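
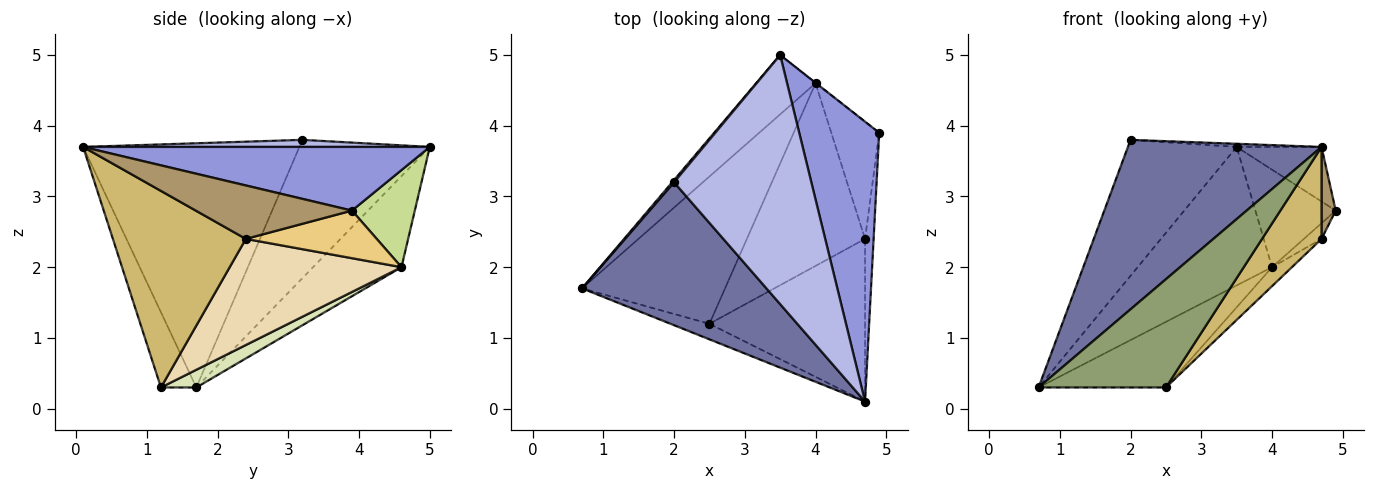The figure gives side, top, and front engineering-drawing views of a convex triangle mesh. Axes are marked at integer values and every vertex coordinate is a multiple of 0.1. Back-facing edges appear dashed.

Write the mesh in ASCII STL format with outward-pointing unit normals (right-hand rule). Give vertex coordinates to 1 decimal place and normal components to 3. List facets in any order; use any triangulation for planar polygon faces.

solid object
 facet normal -0.649 -0.581 0.490
  outer loop
   vertex 2.0 3.2 3.8
   vertex 0.7 1.7 0.3
   vertex 4.7 0.1 3.7
  endloop
 endfacet
 facet normal -0.768 0.640 0.011
  outer loop
   vertex 3.5 5.0 3.7
   vertex 0.7 1.7 0.3
   vertex 2.0 3.2 3.8
  endloop
 endfacet
 facet normal 0.616 0.151 0.773
  outer loop
   vertex 3.5 5.0 3.7
   vertex 4.7 0.1 3.7
   vertex 4.9 3.9 2.8
  endloop
 endfacet
 facet normal 0.051 0.013 0.999
  outer loop
   vertex 3.5 5.0 3.7
   vertex 2.0 3.2 3.8
   vertex 4.7 0.1 3.7
  endloop
 endfacet
 facet normal -0.265 -0.954 -0.137
  outer loop
   vertex 2.5 1.2 0.3
   vertex 4.7 0.1 3.7
   vertex 0.7 1.7 0.3
  endloop
 endfacet
 facet normal -0.517 0.786 -0.337
  outer loop
   vertex 4.0 4.6 2.0
   vertex 0.7 1.7 0.3
   vertex 3.5 5.0 3.7
  endloop
 endfacet
 facet normal 0.616 0.788 -0.004
  outer loop
   vertex 4.0 4.6 2.0
   vertex 3.5 5.0 3.7
   vertex 4.9 3.9 2.8
  endloop
 endfacet
 facet normal 0.112 0.404 -0.908
  outer loop
   vertex 4.0 4.6 2.0
   vertex 2.5 1.2 0.3
   vertex 0.7 1.7 0.3
  endloop
 endfacet
 facet normal 0.983 -0.089 -0.158
  outer loop
   vertex 4.7 2.4 2.4
   vertex 4.9 3.9 2.8
   vertex 4.7 0.1 3.7
  endloop
 endfacet
 facet normal 0.740 -0.331 -0.586
  outer loop
   vertex 4.7 2.4 2.4
   vertex 4.7 0.1 3.7
   vertex 2.5 1.2 0.3
  endloop
 endfacet
 facet normal 0.702 0.095 -0.706
  outer loop
   vertex 4.7 2.4 2.4
   vertex 4.0 4.6 2.0
   vertex 4.9 3.9 2.8
  endloop
 endfacet
 facet normal 0.666 0.077 -0.742
  outer loop
   vertex 4.7 2.4 2.4
   vertex 2.5 1.2 0.3
   vertex 4.0 4.6 2.0
  endloop
 endfacet
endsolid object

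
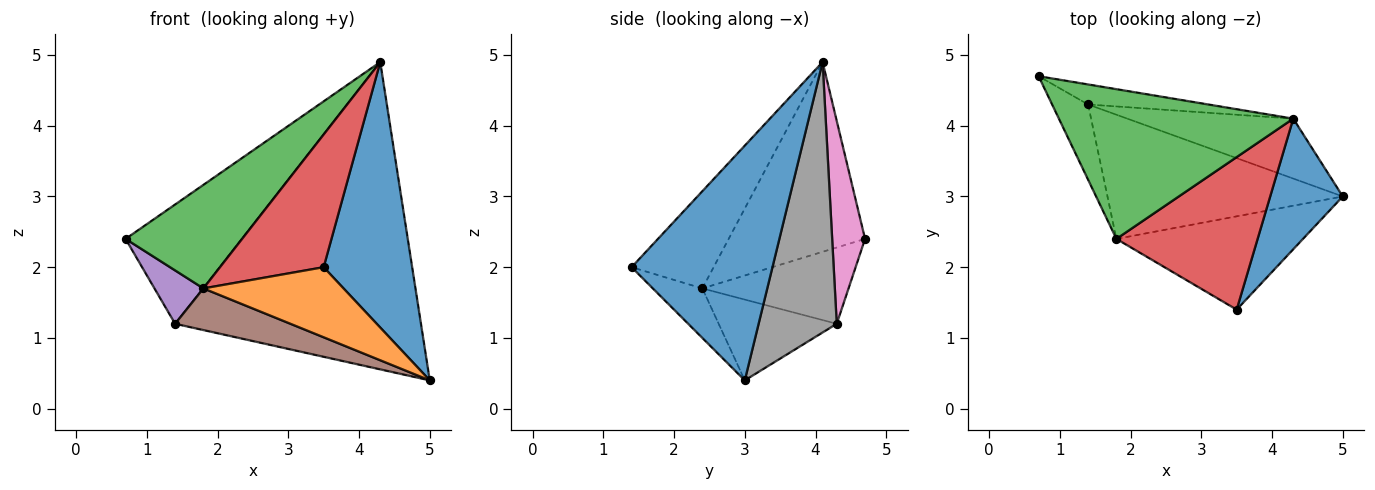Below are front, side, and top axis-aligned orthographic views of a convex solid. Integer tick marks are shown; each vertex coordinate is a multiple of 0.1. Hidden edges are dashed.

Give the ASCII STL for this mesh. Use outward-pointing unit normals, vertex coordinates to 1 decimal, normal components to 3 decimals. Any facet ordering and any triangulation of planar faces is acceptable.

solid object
 facet normal 0.819 -0.515 0.253
  outer loop
   vertex 4.3 4.1 4.9
   vertex 3.5 1.4 2.0
   vertex 5.0 3.0 0.4
  endloop
 endfacet
 facet normal -0.208 -0.588 -0.782
  outer loop
   vertex 1.8 2.4 1.7
   vertex 5.0 3.0 0.4
   vertex 3.5 1.4 2.0
  endloop
 endfacet
 facet normal -0.554 -0.473 0.685
  outer loop
   vertex 1.8 2.4 1.7
   vertex 4.3 4.1 4.9
   vertex 0.7 4.7 2.4
  endloop
 endfacet
 facet normal -0.461 -0.583 0.670
  outer loop
   vertex 1.8 2.4 1.7
   vertex 3.5 1.4 2.0
   vertex 4.3 4.1 4.9
  endloop
 endfacet
 facet normal -0.866 -0.290 -0.408
  outer loop
   vertex 1.4 4.3 1.2
   vertex 1.8 2.4 1.7
   vertex 0.7 4.7 2.4
  endloop
 endfacet
 facet normal -0.310 -0.302 -0.902
  outer loop
   vertex 1.4 4.3 1.2
   vertex 5.0 3.0 0.4
   vertex 1.8 2.4 1.7
  endloop
 endfacet
 facet normal 0.269 0.950 -0.160
  outer loop
   vertex 1.4 4.3 1.2
   vertex 0.7 4.7 2.4
   vertex 4.3 4.1 4.9
  endloop
 endfacet
 facet normal 0.298 0.937 -0.183
  outer loop
   vertex 1.4 4.3 1.2
   vertex 4.3 4.1 4.9
   vertex 5.0 3.0 0.4
  endloop
 endfacet
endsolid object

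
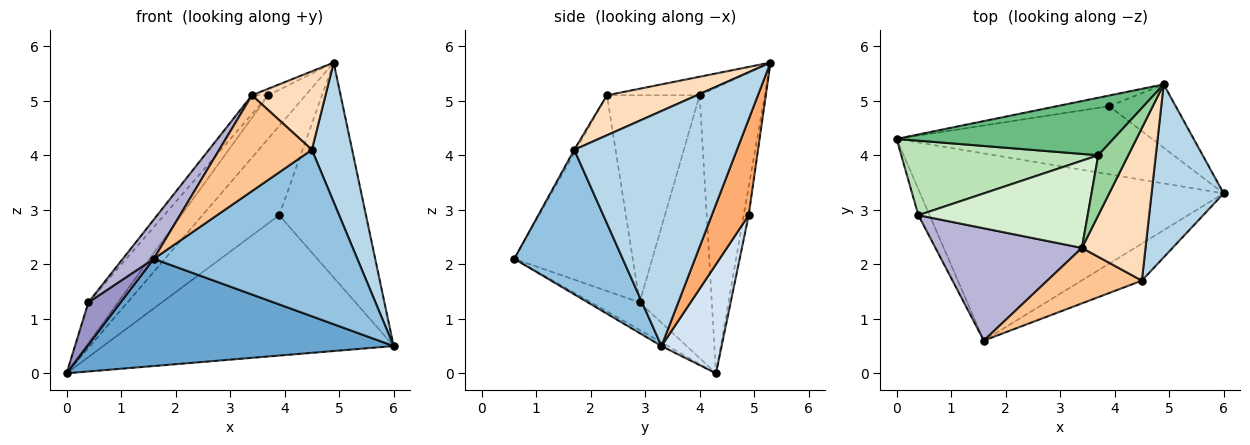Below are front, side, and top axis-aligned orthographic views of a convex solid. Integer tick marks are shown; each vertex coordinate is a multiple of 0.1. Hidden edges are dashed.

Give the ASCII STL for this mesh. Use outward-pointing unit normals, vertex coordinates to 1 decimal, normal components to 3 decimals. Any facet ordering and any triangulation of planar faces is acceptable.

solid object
 facet normal -0.011 -0.497 -0.868
  outer loop
   vertex 1.6 0.6 2.1
   vertex 0.0 4.3 0.0
   vertex 6.0 3.3 0.5
  endloop
 endfacet
 facet normal 0.461 -0.866 -0.193
  outer loop
   vertex 4.5 1.7 4.1
   vertex 1.6 0.6 2.1
   vertex 6.0 3.3 0.5
  endloop
 endfacet
 facet normal 0.930 -0.230 0.285
  outer loop
   vertex 4.5 1.7 4.1
   vertex 6.0 3.3 0.5
   vertex 4.9 5.3 5.7
  endloop
 endfacet
 facet normal 0.183 0.884 -0.429
  outer loop
   vertex 3.9 4.9 2.9
   vertex 6.0 3.3 0.5
   vertex 0.0 4.3 0.0
  endloop
 endfacet
 facet normal -0.064 0.991 -0.119
  outer loop
   vertex 3.9 4.9 2.9
   vertex 0.0 4.3 0.0
   vertex 4.9 5.3 5.7
  endloop
 endfacet
 facet normal 0.378 0.888 -0.262
  outer loop
   vertex 3.9 4.9 2.9
   vertex 4.9 5.3 5.7
   vertex 6.0 3.3 0.5
  endloop
 endfacet
 facet normal -0.017 -0.865 0.501
  outer loop
   vertex 3.4 2.3 5.1
   vertex 1.6 0.6 2.1
   vertex 4.5 1.7 4.1
  endloop
 endfacet
 facet normal 0.488 -0.399 0.776
  outer loop
   vertex 3.4 2.3 5.1
   vertex 4.5 1.7 4.1
   vertex 4.9 5.3 5.7
  endloop
 endfacet
 facet normal -0.725 0.415 0.550
  outer loop
   vertex 3.7 4.0 5.1
   vertex 4.9 5.3 5.7
   vertex 0.0 4.3 0.0
  endloop
 endfacet
 facet normal -0.524 0.092 0.847
  outer loop
   vertex 3.7 4.0 5.1
   vertex 3.4 2.3 5.1
   vertex 4.9 5.3 5.7
  endloop
 endfacet
 facet normal -0.760 0.312 0.570
  outer loop
   vertex 0.4 2.9 1.3
   vertex 3.7 4.0 5.1
   vertex 0.0 4.3 0.0
  endloop
 endfacet
 facet normal -0.767 0.135 0.627
  outer loop
   vertex 0.4 2.9 1.3
   vertex 3.4 2.3 5.1
   vertex 3.7 4.0 5.1
  endloop
 endfacet
 facet normal -0.789 -0.523 -0.321
  outer loop
   vertex 0.4 2.9 1.3
   vertex 0.0 4.3 0.0
   vertex 1.6 0.6 2.1
  endloop
 endfacet
 facet normal -0.784 -0.205 0.586
  outer loop
   vertex 0.4 2.9 1.3
   vertex 1.6 0.6 2.1
   vertex 3.4 2.3 5.1
  endloop
 endfacet
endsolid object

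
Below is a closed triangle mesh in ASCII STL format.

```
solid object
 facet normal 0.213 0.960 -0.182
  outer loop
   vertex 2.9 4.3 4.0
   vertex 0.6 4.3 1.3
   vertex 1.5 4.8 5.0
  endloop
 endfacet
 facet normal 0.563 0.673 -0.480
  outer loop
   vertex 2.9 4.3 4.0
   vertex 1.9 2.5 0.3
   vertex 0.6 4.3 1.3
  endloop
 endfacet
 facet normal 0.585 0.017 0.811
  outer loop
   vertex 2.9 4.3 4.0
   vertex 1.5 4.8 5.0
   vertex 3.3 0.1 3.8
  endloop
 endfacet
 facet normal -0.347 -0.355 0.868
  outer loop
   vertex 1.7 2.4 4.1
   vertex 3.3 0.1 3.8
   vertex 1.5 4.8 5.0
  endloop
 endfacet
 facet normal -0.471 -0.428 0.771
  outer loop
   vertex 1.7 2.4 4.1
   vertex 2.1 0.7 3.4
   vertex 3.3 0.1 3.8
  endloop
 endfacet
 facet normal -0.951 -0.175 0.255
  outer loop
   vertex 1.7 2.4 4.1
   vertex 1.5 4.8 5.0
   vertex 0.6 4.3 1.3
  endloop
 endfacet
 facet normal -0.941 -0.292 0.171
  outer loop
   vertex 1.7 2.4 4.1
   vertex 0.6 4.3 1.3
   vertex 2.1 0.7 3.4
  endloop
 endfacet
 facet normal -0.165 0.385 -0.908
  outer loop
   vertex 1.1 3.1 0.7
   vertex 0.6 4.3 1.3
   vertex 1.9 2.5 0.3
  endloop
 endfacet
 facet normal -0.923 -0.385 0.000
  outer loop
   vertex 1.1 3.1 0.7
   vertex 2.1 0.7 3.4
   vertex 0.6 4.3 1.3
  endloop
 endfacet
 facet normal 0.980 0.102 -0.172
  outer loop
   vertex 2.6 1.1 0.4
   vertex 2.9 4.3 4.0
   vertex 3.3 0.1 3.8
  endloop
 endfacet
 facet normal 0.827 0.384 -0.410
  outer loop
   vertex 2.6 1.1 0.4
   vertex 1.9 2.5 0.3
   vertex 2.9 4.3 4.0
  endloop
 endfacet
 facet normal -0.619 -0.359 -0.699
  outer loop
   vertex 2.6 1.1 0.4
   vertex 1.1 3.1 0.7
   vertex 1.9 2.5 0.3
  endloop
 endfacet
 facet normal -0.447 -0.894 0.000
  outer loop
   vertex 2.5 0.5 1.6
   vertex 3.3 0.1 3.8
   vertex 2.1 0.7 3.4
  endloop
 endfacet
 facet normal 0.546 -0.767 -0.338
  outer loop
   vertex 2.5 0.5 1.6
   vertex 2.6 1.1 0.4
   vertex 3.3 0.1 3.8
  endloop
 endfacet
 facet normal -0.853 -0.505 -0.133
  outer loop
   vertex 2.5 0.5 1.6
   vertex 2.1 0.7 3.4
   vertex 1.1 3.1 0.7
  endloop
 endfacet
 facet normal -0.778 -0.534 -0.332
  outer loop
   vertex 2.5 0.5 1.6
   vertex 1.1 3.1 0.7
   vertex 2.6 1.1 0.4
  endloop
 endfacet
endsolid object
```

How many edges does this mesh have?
24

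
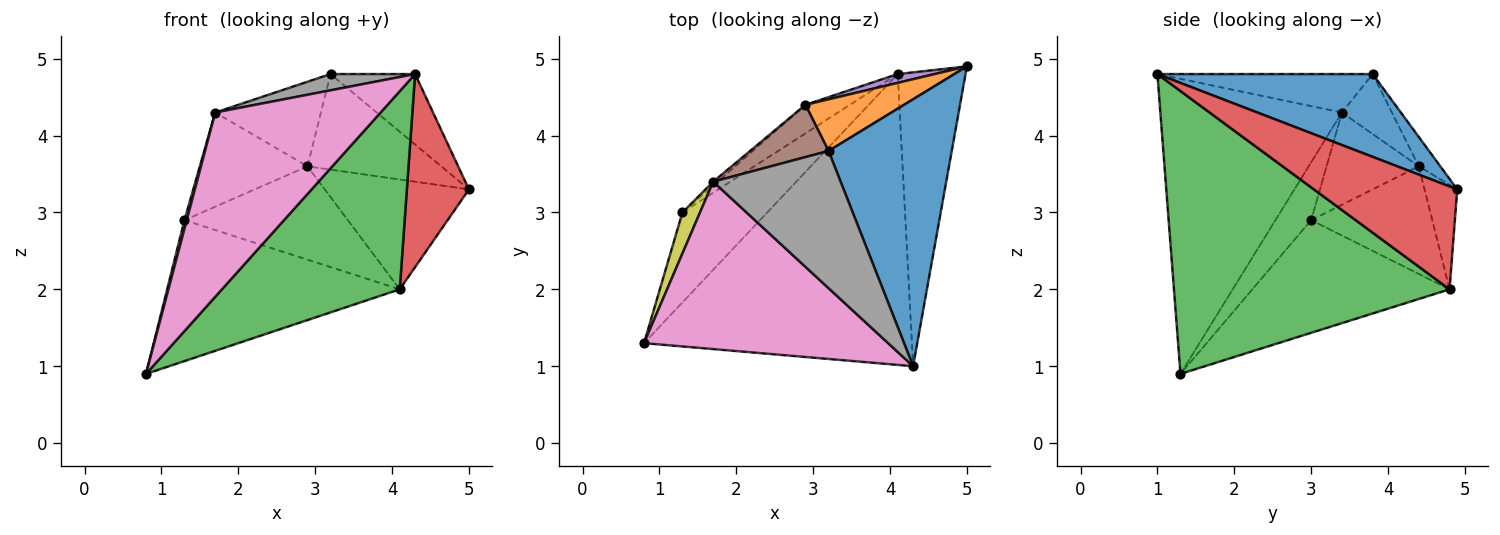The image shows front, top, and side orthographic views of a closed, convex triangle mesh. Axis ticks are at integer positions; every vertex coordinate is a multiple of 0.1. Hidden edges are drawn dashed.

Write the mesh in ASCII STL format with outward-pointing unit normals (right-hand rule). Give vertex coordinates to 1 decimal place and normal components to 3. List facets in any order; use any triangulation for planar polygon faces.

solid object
 facet normal 0.545 0.214 0.811
  outer loop
   vertex 3.2 3.8 4.8
   vertex 4.3 1.0 4.8
   vertex 5.0 4.9 3.3
  endloop
 endfacet
 facet normal -0.140 0.871 0.471
  outer loop
   vertex 2.9 4.4 3.6
   vertex 3.2 3.8 4.8
   vertex 5.0 4.9 3.3
  endloop
 endfacet
 facet normal 0.657 -0.424 -0.623
  outer loop
   vertex 4.1 4.8 2.0
   vertex 4.3 1.0 4.8
   vertex 0.8 1.3 0.9
  endloop
 endfacet
 facet normal 0.785 -0.340 -0.517
  outer loop
   vertex 4.1 4.8 2.0
   vertex 5.0 4.9 3.3
   vertex 4.3 1.0 4.8
  endloop
 endfacet
 facet normal -0.220 0.972 0.078
  outer loop
   vertex 4.1 4.8 2.0
   vertex 2.9 4.4 3.6
   vertex 5.0 4.9 3.3
  endloop
 endfacet
 facet normal -0.373 0.789 0.488
  outer loop
   vertex 1.7 3.4 4.3
   vertex 3.2 3.8 4.8
   vertex 2.9 4.4 3.6
  endloop
 endfacet
 facet normal -0.631 -0.574 0.522
  outer loop
   vertex 1.7 3.4 4.3
   vertex 0.8 1.3 0.9
   vertex 4.3 1.0 4.8
  endloop
 endfacet
 facet normal -0.287 -0.113 0.951
  outer loop
   vertex 1.7 3.4 4.3
   vertex 4.3 1.0 4.8
   vertex 3.2 3.8 4.8
  endloop
 endfacet
 facet normal -0.955 -0.060 0.290
  outer loop
   vertex 1.3 3.0 2.9
   vertex 0.8 1.3 0.9
   vertex 1.7 3.4 4.3
  endloop
 endfacet
 facet normal -0.650 0.759 -0.031
  outer loop
   vertex 1.3 3.0 2.9
   vertex 1.7 3.4 4.3
   vertex 2.9 4.4 3.6
  endloop
 endfacet
 facet normal -0.582 0.686 -0.438
  outer loop
   vertex 1.3 3.0 2.9
   vertex 4.1 4.8 2.0
   vertex 0.8 1.3 0.9
  endloop
 endfacet
 facet normal -0.578 0.780 -0.239
  outer loop
   vertex 1.3 3.0 2.9
   vertex 2.9 4.4 3.6
   vertex 4.1 4.8 2.0
  endloop
 endfacet
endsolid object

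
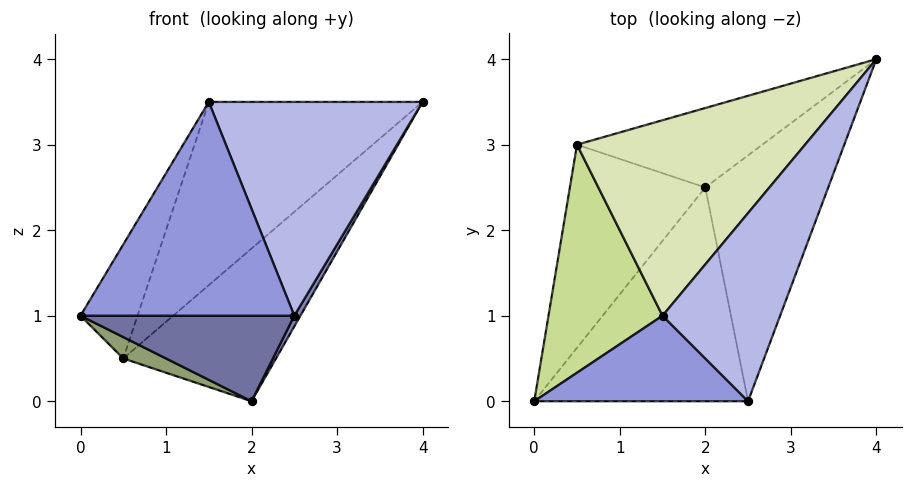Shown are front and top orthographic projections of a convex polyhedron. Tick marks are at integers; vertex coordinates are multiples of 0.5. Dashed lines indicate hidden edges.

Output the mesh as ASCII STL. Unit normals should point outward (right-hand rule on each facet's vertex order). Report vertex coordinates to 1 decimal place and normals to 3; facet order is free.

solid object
 facet normal 0.000 -0.371 -0.928
  outer loop
   vertex 2.0 2.5 0.0
   vertex 2.5 0.0 1.0
   vertex 0.0 0.0 1.0
  endloop
 endfacet
 facet normal 0.872 -0.021 -0.489
  outer loop
   vertex 2.0 2.5 0.0
   vertex 4.0 4.0 3.5
   vertex 2.5 0.0 1.0
  endloop
 endfacet
 facet normal 0.000 -0.928 0.371
  outer loop
   vertex 1.5 1.0 3.5
   vertex 0.0 0.0 1.0
   vertex 2.5 0.0 1.0
  endloop
 endfacet
 facet normal 0.669 -0.558 0.491
  outer loop
   vertex 1.5 1.0 3.5
   vertex 2.5 0.0 1.0
   vertex 4.0 4.0 3.5
  endloop
 endfacet
 facet normal -0.344 -0.098 -0.934
  outer loop
   vertex 0.5 3.0 0.5
   vertex 2.0 2.5 0.0
   vertex 0.0 0.0 1.0
  endloop
 endfacet
 facet normal 0.141 0.878 -0.457
  outer loop
   vertex 0.5 3.0 0.5
   vertex 4.0 4.0 3.5
   vertex 2.0 2.5 0.0
  endloop
 endfacet
 facet normal -0.873 0.218 0.436
  outer loop
   vertex 0.5 3.0 0.5
   vertex 0.0 0.0 1.0
   vertex 1.5 1.0 3.5
  endloop
 endfacet
 facet normal -0.634 0.529 0.564
  outer loop
   vertex 0.5 3.0 0.5
   vertex 1.5 1.0 3.5
   vertex 4.0 4.0 3.5
  endloop
 endfacet
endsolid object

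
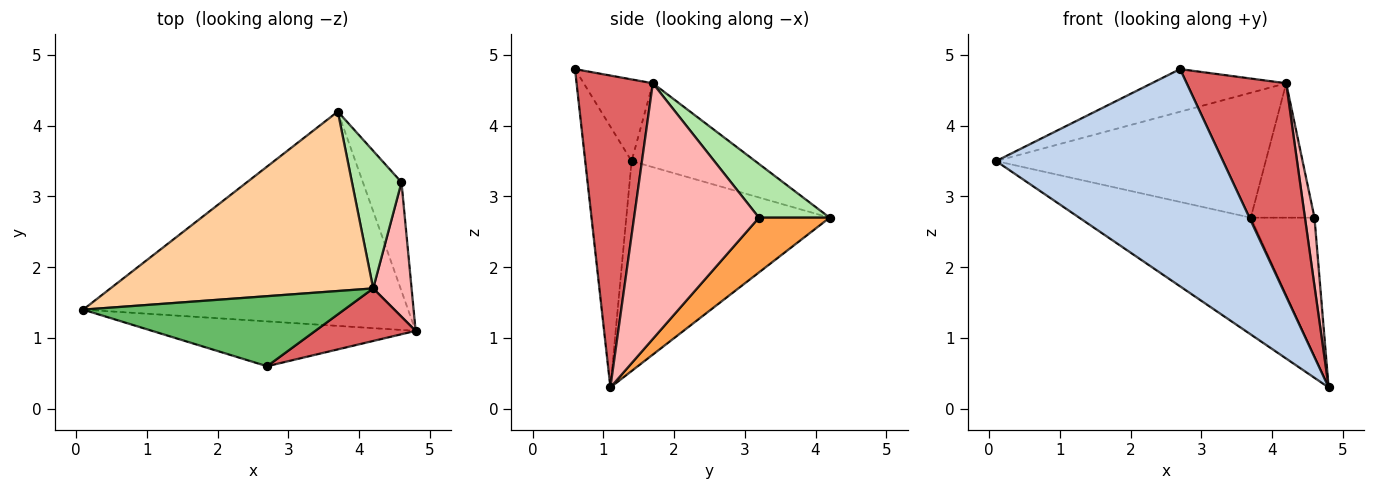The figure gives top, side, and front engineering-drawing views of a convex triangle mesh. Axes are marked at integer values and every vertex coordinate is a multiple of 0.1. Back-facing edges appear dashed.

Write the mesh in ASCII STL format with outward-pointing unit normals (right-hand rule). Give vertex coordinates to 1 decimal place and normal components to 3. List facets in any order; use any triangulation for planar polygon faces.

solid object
 facet normal -0.493 0.416 -0.764
  outer loop
   vertex 3.7 4.2 2.7
   vertex 4.8 1.1 0.3
   vertex 0.1 1.4 3.5
  endloop
 endfacet
 facet normal -0.196 -0.960 -0.198
  outer loop
   vertex 2.7 0.6 4.8
   vertex 0.1 1.4 3.5
   vertex 4.8 1.1 0.3
  endloop
 endfacet
 facet normal 0.659 0.593 -0.464
  outer loop
   vertex 4.6 3.2 2.7
   vertex 4.8 1.1 0.3
   vertex 3.7 4.2 2.7
  endloop
 endfacet
 facet normal -0.253 0.553 0.794
  outer loop
   vertex 4.2 1.7 4.6
   vertex 3.7 4.2 2.7
   vertex 0.1 1.4 3.5
  endloop
 endfacet
 facet normal -0.258 0.502 0.825
  outer loop
   vertex 4.2 1.7 4.6
   vertex 0.1 1.4 3.5
   vertex 2.7 0.6 4.8
  endloop
 endfacet
 facet normal 0.613 0.552 0.565
  outer loop
   vertex 4.2 1.7 4.6
   vertex 4.6 3.2 2.7
   vertex 3.7 4.2 2.7
  endloop
 endfacet
 facet normal 0.597 -0.779 0.192
  outer loop
   vertex 4.2 1.7 4.6
   vertex 2.7 0.6 4.8
   vertex 4.8 1.1 0.3
  endloop
 endfacet
 facet normal 0.986 -0.075 0.148
  outer loop
   vertex 4.2 1.7 4.6
   vertex 4.8 1.1 0.3
   vertex 4.6 3.2 2.7
  endloop
 endfacet
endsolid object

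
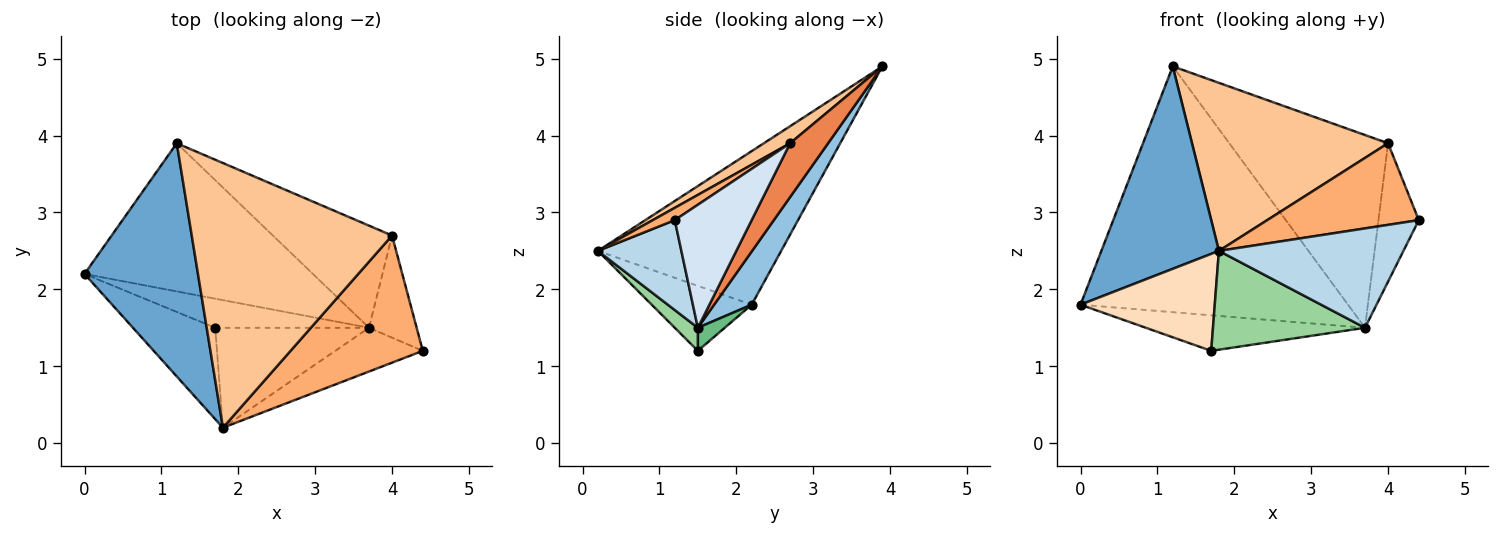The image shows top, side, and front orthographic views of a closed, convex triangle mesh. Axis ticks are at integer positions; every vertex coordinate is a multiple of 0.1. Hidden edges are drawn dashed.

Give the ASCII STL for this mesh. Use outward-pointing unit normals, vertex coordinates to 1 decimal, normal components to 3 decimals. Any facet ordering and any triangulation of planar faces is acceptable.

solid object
 facet normal -0.715 -0.458 0.528
  outer loop
   vertex 1.8 0.2 2.5
   vertex 1.2 3.9 4.9
   vertex 0.0 2.2 1.8
  endloop
 endfacet
 facet normal 0.119 0.850 -0.513
  outer loop
   vertex 3.7 1.5 1.5
   vertex 0.0 2.2 1.8
   vertex 1.2 3.9 4.9
  endloop
 endfacet
 facet normal 0.383 -0.846 -0.372
  outer loop
   vertex 3.7 1.5 1.5
   vertex 4.4 1.2 2.9
   vertex 1.8 0.2 2.5
  endloop
 endfacet
 facet normal 0.837 0.440 -0.325
  outer loop
   vertex 4.0 2.7 3.9
   vertex 4.4 1.2 2.9
   vertex 3.7 1.5 1.5
  endloop
 endfacet
 facet normal 0.207 0.864 -0.458
  outer loop
   vertex 4.0 2.7 3.9
   vertex 3.7 1.5 1.5
   vertex 1.2 3.9 4.9
  endloop
 endfacet
 facet normal 0.078 -0.539 0.839
  outer loop
   vertex 4.0 2.7 3.9
   vertex 1.8 0.2 2.5
   vertex 4.4 1.2 2.9
  endloop
 endfacet
 facet normal 0.072 -0.535 0.842
  outer loop
   vertex 4.0 2.7 3.9
   vertex 1.2 3.9 4.9
   vertex 1.8 0.2 2.5
  endloop
 endfacet
 facet normal -0.476 -0.640 -0.603
  outer loop
   vertex 1.7 1.5 1.2
   vertex 1.8 0.2 2.5
   vertex 0.0 2.2 1.8
  endloop
 endfacet
 facet normal 0.095 0.770 -0.631
  outer loop
   vertex 1.7 1.5 1.2
   vertex 0.0 2.2 1.8
   vertex 3.7 1.5 1.5
  endloop
 endfacet
 facet normal 0.106 -0.699 -0.707
  outer loop
   vertex 1.7 1.5 1.2
   vertex 3.7 1.5 1.5
   vertex 1.8 0.2 2.5
  endloop
 endfacet
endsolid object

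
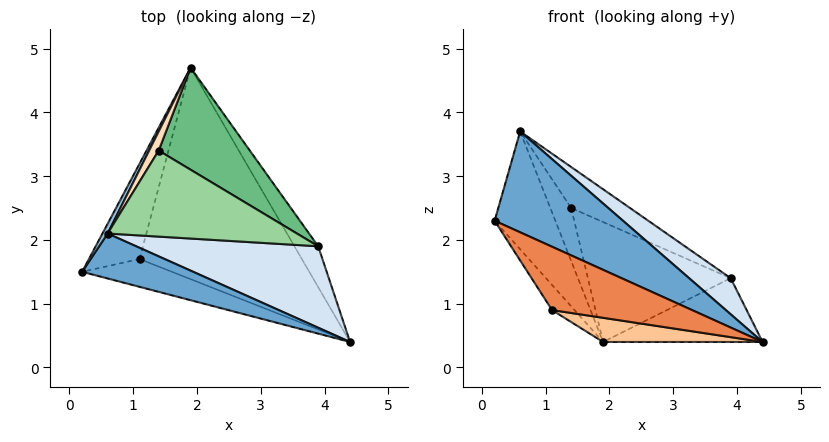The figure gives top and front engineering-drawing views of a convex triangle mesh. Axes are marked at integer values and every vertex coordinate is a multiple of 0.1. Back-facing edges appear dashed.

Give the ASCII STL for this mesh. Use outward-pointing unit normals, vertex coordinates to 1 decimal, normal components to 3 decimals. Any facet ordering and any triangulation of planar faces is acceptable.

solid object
 facet normal -0.055 -0.912 0.407
  outer loop
   vertex 0.6 2.1 3.7
   vertex 0.2 1.5 2.3
   vertex 4.4 0.4 0.4
  endloop
 endfacet
 facet normal -0.872 0.487 0.040
  outer loop
   vertex 0.6 2.1 3.7
   vertex 1.9 4.7 0.4
   vertex 0.2 1.5 2.3
  endloop
 endfacet
 facet normal 0.823 0.478 -0.306
  outer loop
   vertex 3.9 1.9 1.4
   vertex 4.4 0.4 0.4
   vertex 1.9 4.7 0.4
  endloop
 endfacet
 facet normal 0.522 -0.346 0.780
  outer loop
   vertex 3.9 1.9 1.4
   vertex 0.6 2.1 3.7
   vertex 4.4 0.4 0.4
  endloop
 endfacet
 facet normal -0.389 -0.844 -0.370
  outer loop
   vertex 1.1 1.7 0.9
   vertex 4.4 0.4 0.4
   vertex 0.2 1.5 2.3
  endloop
 endfacet
 facet normal -0.842 0.138 -0.522
  outer loop
   vertex 1.1 1.7 0.9
   vertex 0.2 1.5 2.3
   vertex 1.9 4.7 0.4
  endloop
 endfacet
 facet normal -0.192 -0.111 -0.975
  outer loop
   vertex 1.1 1.7 0.9
   vertex 1.9 4.7 0.4
   vertex 4.4 0.4 0.4
  endloop
 endfacet
 facet normal -0.714 0.659 0.238
  outer loop
   vertex 1.4 3.4 2.5
   vertex 1.9 4.7 0.4
   vertex 0.6 2.1 3.7
  endloop
 endfacet
 facet normal 0.596 0.612 0.520
  outer loop
   vertex 1.4 3.4 2.5
   vertex 3.9 1.9 1.4
   vertex 1.9 4.7 0.4
  endloop
 endfacet
 facet normal 0.548 0.360 0.755
  outer loop
   vertex 1.4 3.4 2.5
   vertex 0.6 2.1 3.7
   vertex 3.9 1.9 1.4
  endloop
 endfacet
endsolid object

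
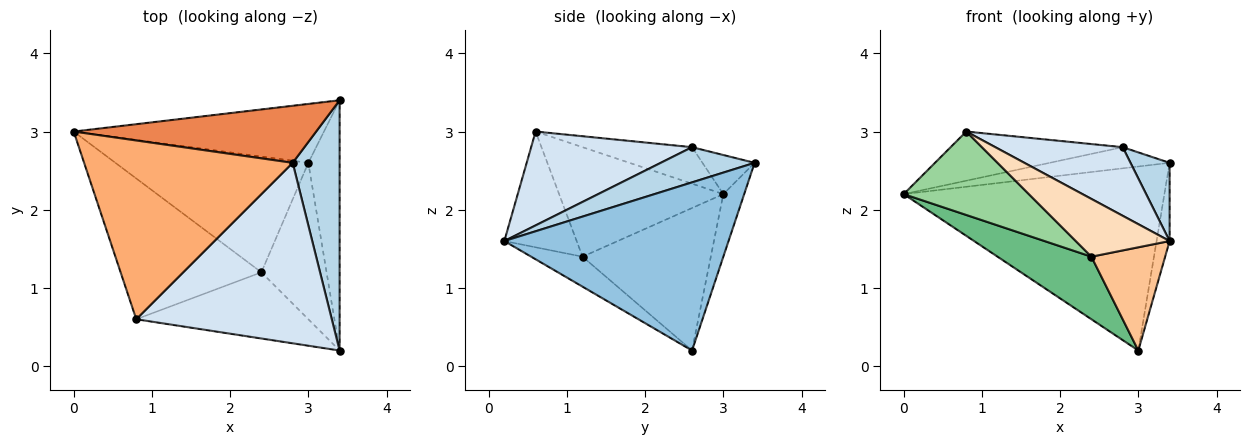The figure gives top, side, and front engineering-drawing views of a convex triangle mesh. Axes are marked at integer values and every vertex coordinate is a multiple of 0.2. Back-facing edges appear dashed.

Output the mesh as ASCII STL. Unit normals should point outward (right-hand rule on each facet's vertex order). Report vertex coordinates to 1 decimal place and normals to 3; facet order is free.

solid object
 facet normal -0.076 0.950 -0.304
  outer loop
   vertex 3.0 2.6 0.2
   vertex 0.0 3.0 2.2
   vertex 3.4 3.4 2.6
  endloop
 endfacet
 facet normal 0.982 0.057 -0.183
  outer loop
   vertex 3.0 2.6 0.2
   vertex 3.4 3.4 2.6
   vertex 3.4 0.2 1.6
  endloop
 endfacet
 facet normal 0.582 -0.243 0.776
  outer loop
   vertex 2.8 2.6 2.8
   vertex 3.4 0.2 1.6
   vertex 3.4 3.4 2.6
  endloop
 endfacet
 facet normal 0.409 -0.324 0.853
  outer loop
   vertex 2.8 2.6 2.8
   vertex 0.8 0.6 3.0
   vertex 3.4 0.2 1.6
  endloop
 endfacet
 facet normal -0.150 0.344 0.927
  outer loop
   vertex 2.8 2.6 2.8
   vertex 3.4 3.4 2.6
   vertex 0.0 3.0 2.2
  endloop
 endfacet
 facet normal -0.166 0.261 0.951
  outer loop
   vertex 2.8 2.6 2.8
   vertex 0.0 3.0 2.2
   vertex 0.8 0.6 3.0
  endloop
 endfacet
 facet normal -0.358 -0.514 -0.779
  outer loop
   vertex 2.4 1.2 1.4
   vertex 3.0 2.6 0.2
   vertex 3.4 0.2 1.6
  endloop
 endfacet
 facet normal -0.452 -0.587 -0.672
  outer loop
   vertex 2.4 1.2 1.4
   vertex 3.4 0.2 1.6
   vertex 0.8 0.6 3.0
  endloop
 endfacet
 facet normal -0.545 -0.399 -0.738
  outer loop
   vertex 2.4 1.2 1.4
   vertex 0.0 3.0 2.2
   vertex 3.0 2.6 0.2
  endloop
 endfacet
 facet normal -0.556 -0.424 -0.715
  outer loop
   vertex 2.4 1.2 1.4
   vertex 0.8 0.6 3.0
   vertex 0.0 3.0 2.2
  endloop
 endfacet
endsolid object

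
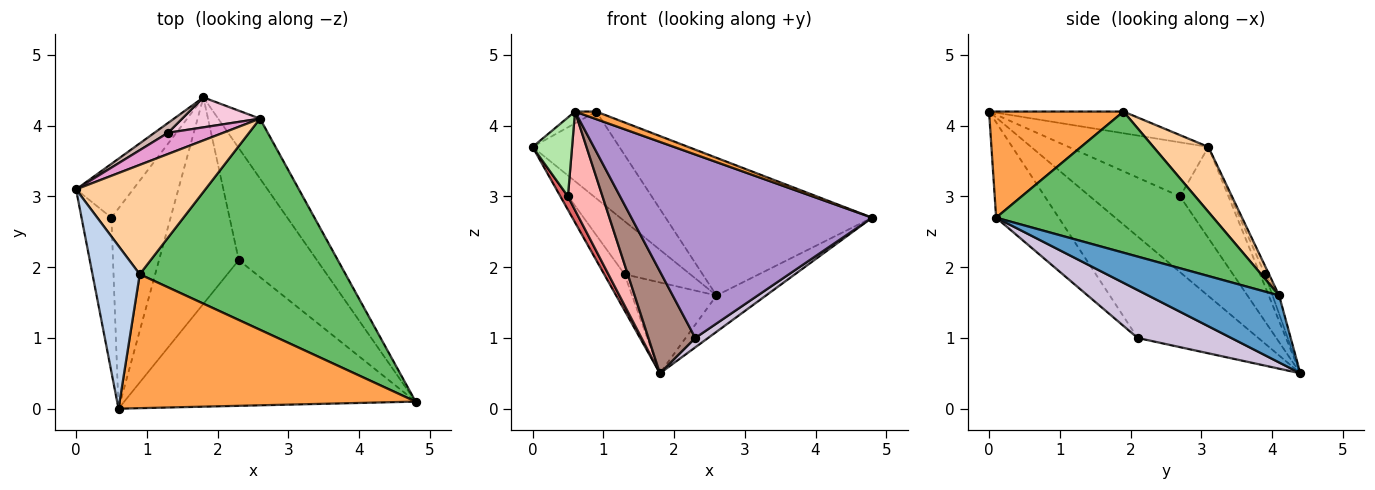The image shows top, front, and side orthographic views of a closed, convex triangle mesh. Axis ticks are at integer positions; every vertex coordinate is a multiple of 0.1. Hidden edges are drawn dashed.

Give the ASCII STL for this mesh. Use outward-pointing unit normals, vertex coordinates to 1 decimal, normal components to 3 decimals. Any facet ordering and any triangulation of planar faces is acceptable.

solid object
 facet normal 0.808 0.306 -0.504
  outer loop
   vertex 2.6 4.1 1.6
   vertex 4.8 0.1 2.7
   vertex 1.8 4.4 0.5
  endloop
 endfacet
 facet normal -0.416 0.066 0.907
  outer loop
   vertex 0.9 1.9 4.2
   vertex 0.0 3.1 3.7
   vertex 0.6 0.0 4.2
  endloop
 endfacet
 facet normal 0.337 -0.053 0.940
  outer loop
   vertex 0.9 1.9 4.2
   vertex 0.6 0.0 4.2
   vertex 4.8 0.1 2.7
  endloop
 endfacet
 facet normal 0.366 0.578 0.729
  outer loop
   vertex 0.9 1.9 4.2
   vertex 2.6 4.1 1.6
   vertex 0.0 3.1 3.7
  endloop
 endfacet
 facet normal 0.498 0.474 0.726
  outer loop
   vertex 0.9 1.9 4.2
   vertex 4.8 0.1 2.7
   vertex 2.6 4.1 1.6
  endloop
 endfacet
 facet normal -0.850 -0.240 -0.470
  outer loop
   vertex 0.5 2.7 3.0
   vertex 0.6 0.0 4.2
   vertex 0.0 3.1 3.7
  endloop
 endfacet
 facet normal -0.841 -0.130 -0.526
  outer loop
   vertex 0.5 2.7 3.0
   vertex 0.0 3.1 3.7
   vertex 1.8 4.4 0.5
  endloop
 endfacet
 facet normal -0.754 -0.290 -0.589
  outer loop
   vertex 0.5 2.7 3.0
   vertex 1.8 4.4 0.5
   vertex 0.6 0.0 4.2
  endloop
 endfacet
 facet normal -0.199 -0.767 -0.609
  outer loop
   vertex 2.3 2.1 1.0
   vertex 4.8 0.1 2.7
   vertex 0.6 0.0 4.2
  endloop
 endfacet
 facet normal 0.521 -0.072 -0.851
  outer loop
   vertex 2.3 2.1 1.0
   vertex 1.8 4.4 0.5
   vertex 4.8 0.1 2.7
  endloop
 endfacet
 facet normal -0.752 -0.292 -0.591
  outer loop
   vertex 2.3 2.1 1.0
   vertex 0.6 0.0 4.2
   vertex 1.8 4.4 0.5
  endloop
 endfacet
 facet normal -0.225 0.940 0.256
  outer loop
   vertex 1.3 3.9 1.9
   vertex 1.8 4.4 0.5
   vertex 0.0 3.1 3.7
  endloop
 endfacet
 facet normal -0.057 0.927 0.371
  outer loop
   vertex 1.3 3.9 1.9
   vertex 0.0 3.1 3.7
   vertex 2.6 4.1 1.6
  endloop
 endfacet
 facet normal -0.074 0.947 0.312
  outer loop
   vertex 1.3 3.9 1.9
   vertex 2.6 4.1 1.6
   vertex 1.8 4.4 0.5
  endloop
 endfacet
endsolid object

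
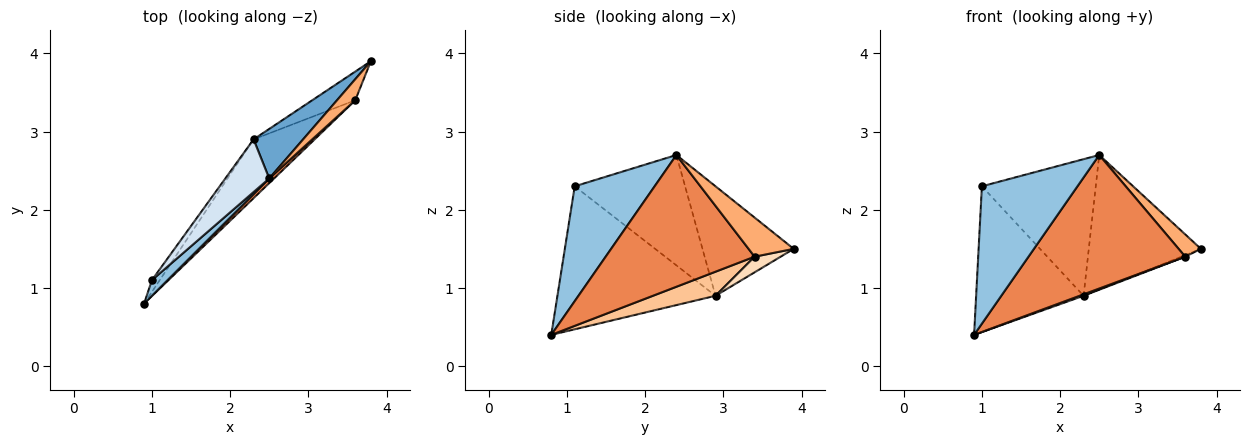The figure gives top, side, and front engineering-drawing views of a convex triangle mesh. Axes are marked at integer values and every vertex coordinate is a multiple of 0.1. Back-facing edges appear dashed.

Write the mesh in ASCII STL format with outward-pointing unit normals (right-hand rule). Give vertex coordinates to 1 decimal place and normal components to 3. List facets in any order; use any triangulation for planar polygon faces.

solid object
 facet normal -0.607 0.746 0.275
  outer loop
   vertex 2.3 2.9 0.9
   vertex 2.5 2.4 2.7
   vertex 3.8 3.9 1.5
  endloop
 endfacet
 facet normal 0.639 -0.764 0.087
  outer loop
   vertex 1.0 1.1 2.3
   vertex 0.9 0.8 0.4
   vertex 2.5 2.4 2.7
  endloop
 endfacet
 facet normal -0.826 0.562 -0.045
  outer loop
   vertex 1.0 1.1 2.3
   vertex 2.3 2.9 0.9
   vertex 0.9 0.8 0.4
  endloop
 endfacet
 facet normal -0.671 0.692 0.267
  outer loop
   vertex 1.0 1.1 2.3
   vertex 2.5 2.4 2.7
   vertex 2.3 2.9 0.9
  endloop
 endfacet
 facet normal 0.689 -0.725 0.025
  outer loop
   vertex 3.6 3.4 1.4
   vertex 2.5 2.4 2.7
   vertex 0.9 0.8 0.4
  endloop
 endfacet
 facet normal 0.827 -0.408 0.386
  outer loop
   vertex 3.6 3.4 1.4
   vertex 3.8 3.9 1.5
   vertex 2.5 2.4 2.7
  endloop
 endfacet
 facet normal 0.367 -0.023 -0.930
  outer loop
   vertex 3.6 3.4 1.4
   vertex 0.9 0.8 0.4
   vertex 2.3 2.9 0.9
  endloop
 endfacet
 facet normal 0.341 0.051 -0.939
  outer loop
   vertex 3.6 3.4 1.4
   vertex 2.3 2.9 0.9
   vertex 3.8 3.9 1.5
  endloop
 endfacet
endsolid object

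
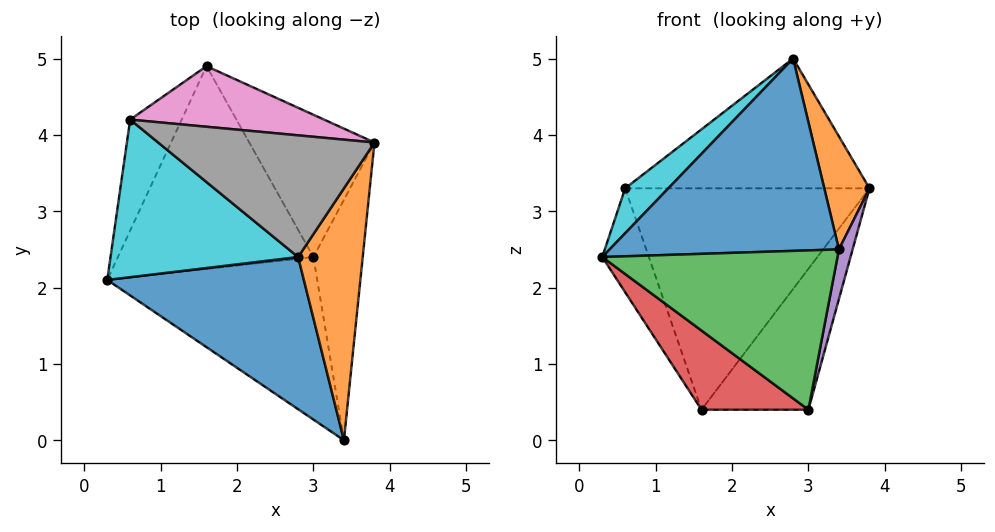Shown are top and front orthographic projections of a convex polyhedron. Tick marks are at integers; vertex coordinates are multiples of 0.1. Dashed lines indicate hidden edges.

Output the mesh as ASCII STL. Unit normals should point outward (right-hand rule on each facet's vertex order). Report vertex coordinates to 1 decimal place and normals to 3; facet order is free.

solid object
 facet normal -0.483 -0.687 0.543
  outer loop
   vertex 2.8 2.4 5.0
   vertex 0.3 2.1 2.4
   vertex 3.4 0.0 2.5
  endloop
 endfacet
 facet normal 0.908 -0.172 0.383
  outer loop
   vertex 2.8 2.4 5.0
   vertex 3.4 0.0 2.5
   vertex 3.8 3.9 3.3
  endloop
 endfacet
 facet normal -0.411 -0.638 -0.651
  outer loop
   vertex 3.0 2.4 0.4
   vertex 3.4 0.0 2.5
   vertex 0.3 2.1 2.4
  endloop
 endfacet
 facet normal -0.545 -0.305 -0.781
  outer loop
   vertex 3.0 2.4 0.4
   vertex 0.3 2.1 2.4
   vertex 1.6 4.9 0.4
  endloop
 endfacet
 facet normal 0.969 -0.050 -0.242
  outer loop
   vertex 3.0 2.4 0.4
   vertex 3.8 3.9 3.3
   vertex 3.4 0.0 2.5
  endloop
 endfacet
 facet normal 0.782 0.438 -0.442
  outer loop
   vertex 3.0 2.4 0.4
   vertex 1.6 4.9 0.4
   vertex 3.8 3.9 3.3
  endloop
 endfacet
 facet normal 0.090 0.961 0.263
  outer loop
   vertex 0.6 4.2 3.3
   vertex 3.8 3.9 3.3
   vertex 1.6 4.9 0.4
  endloop
 endfacet
 facet normal 0.068 0.728 0.682
  outer loop
   vertex 0.6 4.2 3.3
   vertex 2.8 2.4 5.0
   vertex 3.8 3.9 3.3
  endloop
 endfacet
 facet normal -0.933 0.246 -0.262
  outer loop
   vertex 0.6 4.2 3.3
   vertex 1.6 4.9 0.4
   vertex 0.3 2.1 2.4
  endloop
 endfacet
 facet normal -0.695 -0.197 0.691
  outer loop
   vertex 0.6 4.2 3.3
   vertex 0.3 2.1 2.4
   vertex 2.8 2.4 5.0
  endloop
 endfacet
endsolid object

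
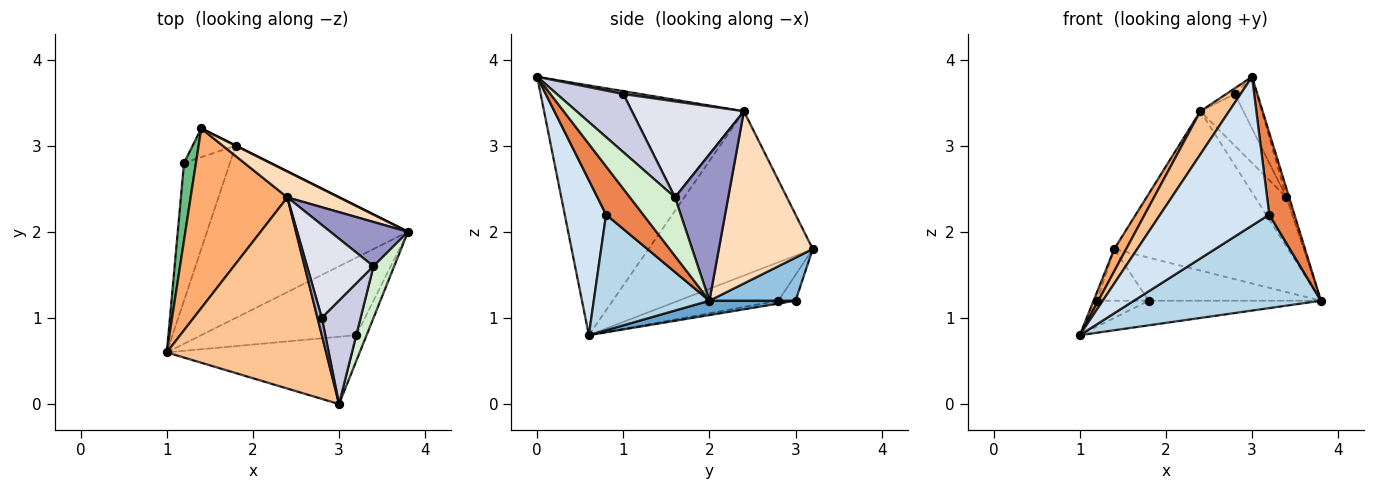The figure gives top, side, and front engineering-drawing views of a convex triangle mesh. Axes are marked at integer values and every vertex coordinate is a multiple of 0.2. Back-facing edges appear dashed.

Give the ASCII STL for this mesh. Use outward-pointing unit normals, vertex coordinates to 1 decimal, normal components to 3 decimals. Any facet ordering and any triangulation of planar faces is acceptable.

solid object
 facet normal 0.071 0.141 -0.987
  outer loop
   vertex 1.8 3.0 1.2
   vertex 3.8 2.0 1.2
   vertex 1.0 0.6 0.8
  endloop
 endfacet
 facet normal 0.447 0.894 0.000
  outer loop
   vertex 1.8 3.0 1.2
   vertex 1.4 3.2 1.8
   vertex 3.8 2.0 1.2
  endloop
 endfacet
 facet normal 0.430 -0.695 -0.576
  outer loop
   vertex 3.2 0.8 2.2
   vertex 1.0 0.6 0.8
   vertex 3.8 2.0 1.2
  endloop
 endfacet
 facet normal 0.326 -0.861 -0.390
  outer loop
   vertex 3.2 0.8 2.2
   vertex 3.0 0.0 3.8
   vertex 1.0 0.6 0.8
  endloop
 endfacet
 facet normal 0.815 -0.553 -0.175
  outer loop
   vertex 3.2 0.8 2.2
   vertex 3.8 2.0 1.2
   vertex 3.0 0.0 3.8
  endloop
 endfacet
 facet normal -0.860 -0.062 0.506
  outer loop
   vertex 2.4 2.4 3.4
   vertex 1.4 3.2 1.8
   vertex 1.0 0.6 0.8
  endloop
 endfacet
 facet normal -0.837 -0.120 0.534
  outer loop
   vertex 2.4 2.4 3.4
   vertex 1.0 0.6 0.8
   vertex 3.0 0.0 3.8
  endloop
 endfacet
 facet normal 0.471 0.871 0.141
  outer loop
   vertex 2.4 2.4 3.4
   vertex 3.8 2.0 1.2
   vertex 1.4 3.2 1.8
  endloop
 endfacet
 facet normal -0.955 0.033 0.296
  outer loop
   vertex 1.2 2.8 1.2
   vertex 1.0 0.6 0.8
   vertex 1.4 3.2 1.8
  endloop
 endfacet
 facet normal -0.061 0.184 -0.981
  outer loop
   vertex 1.2 2.8 1.2
   vertex 1.8 3.0 1.2
   vertex 1.0 0.6 0.8
  endloop
 endfacet
 facet normal -0.280 0.839 -0.466
  outer loop
   vertex 1.2 2.8 1.2
   vertex 1.4 3.2 1.8
   vertex 1.8 3.0 1.2
  endloop
 endfacet
 facet normal 0.942 0.055 0.332
  outer loop
   vertex 3.4 1.6 2.4
   vertex 3.0 0.0 3.8
   vertex 3.8 2.0 1.2
  endloop
 endfacet
 facet normal 0.784 0.461 0.415
  outer loop
   vertex 3.4 1.6 2.4
   vertex 3.8 2.0 1.2
   vertex 2.4 2.4 3.4
  endloop
 endfacet
 facet normal 0.535 0.267 0.802
  outer loop
   vertex 2.8 1.0 3.6
   vertex 2.4 2.4 3.4
   vertex 3.0 0.0 3.8
  endloop
 endfacet
 facet normal 0.802 0.267 0.535
  outer loop
   vertex 2.8 1.0 3.6
   vertex 3.0 0.0 3.8
   vertex 3.4 1.6 2.4
  endloop
 endfacet
 facet normal 0.784 0.302 0.543
  outer loop
   vertex 2.8 1.0 3.6
   vertex 3.4 1.6 2.4
   vertex 2.4 2.4 3.4
  endloop
 endfacet
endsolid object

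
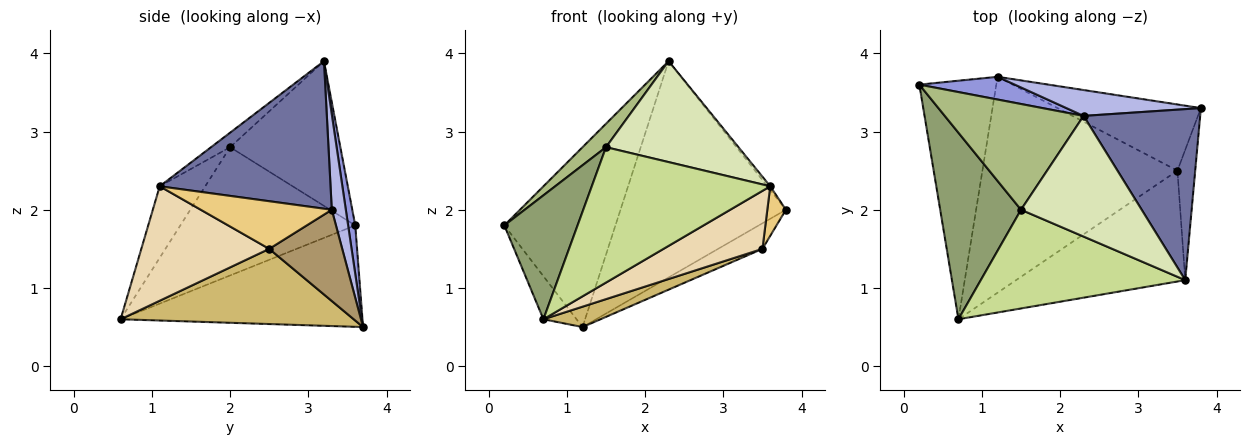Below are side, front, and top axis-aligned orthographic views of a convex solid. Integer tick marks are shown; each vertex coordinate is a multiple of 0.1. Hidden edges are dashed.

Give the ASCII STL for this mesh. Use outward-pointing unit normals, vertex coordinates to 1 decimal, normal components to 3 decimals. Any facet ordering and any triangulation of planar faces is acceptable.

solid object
 facet normal 0.784 0.013 0.620
  outer loop
   vertex 3.6 1.1 2.3
   vertex 3.8 3.3 2.0
   vertex 2.3 3.2 3.9
  endloop
 endfacet
 facet normal -0.792 0.108 -0.601
  outer loop
   vertex 1.2 3.7 0.5
   vertex 0.7 0.6 0.6
   vertex 0.2 3.6 1.8
  endloop
 endfacet
 facet normal 0.064 0.990 0.125
  outer loop
   vertex 1.2 3.7 0.5
   vertex 0.2 3.6 1.8
   vertex 2.3 3.2 3.9
  endloop
 endfacet
 facet normal 0.084 0.989 0.118
  outer loop
   vertex 1.2 3.7 0.5
   vertex 2.3 3.2 3.9
   vertex 3.8 3.3 2.0
  endloop
 endfacet
 facet normal -0.798 -0.334 0.502
  outer loop
   vertex 1.5 2.0 2.8
   vertex 0.2 3.6 1.8
   vertex 0.7 0.6 0.6
  endloop
 endfacet
 facet normal -0.713 -0.152 0.684
  outer loop
   vertex 1.5 2.0 2.8
   vertex 2.3 3.2 3.9
   vertex 0.2 3.6 1.8
  endloop
 endfacet
 facet normal -0.202 -0.791 0.577
  outer loop
   vertex 1.5 2.0 2.8
   vertex 0.7 0.6 0.6
   vertex 3.6 1.1 2.3
  endloop
 endfacet
 facet normal -0.092 -0.639 0.764
  outer loop
   vertex 1.5 2.0 2.8
   vertex 3.6 1.1 2.3
   vertex 2.3 3.2 3.9
  endloop
 endfacet
 facet normal 0.510 0.310 -0.802
  outer loop
   vertex 3.5 2.5 1.5
   vertex 1.2 3.7 0.5
   vertex 3.8 3.3 2.0
  endloop
 endfacet
 facet normal 0.358 -0.088 -0.929
  outer loop
   vertex 3.5 2.5 1.5
   vertex 0.7 0.6 0.6
   vertex 1.2 3.7 0.5
  endloop
 endfacet
 facet normal 0.929 -0.132 -0.347
  outer loop
   vertex 3.5 2.5 1.5
   vertex 3.8 3.3 2.0
   vertex 3.6 1.1 2.3
  endloop
 endfacet
 facet normal 0.514 -0.398 -0.760
  outer loop
   vertex 3.5 2.5 1.5
   vertex 3.6 1.1 2.3
   vertex 0.7 0.6 0.6
  endloop
 endfacet
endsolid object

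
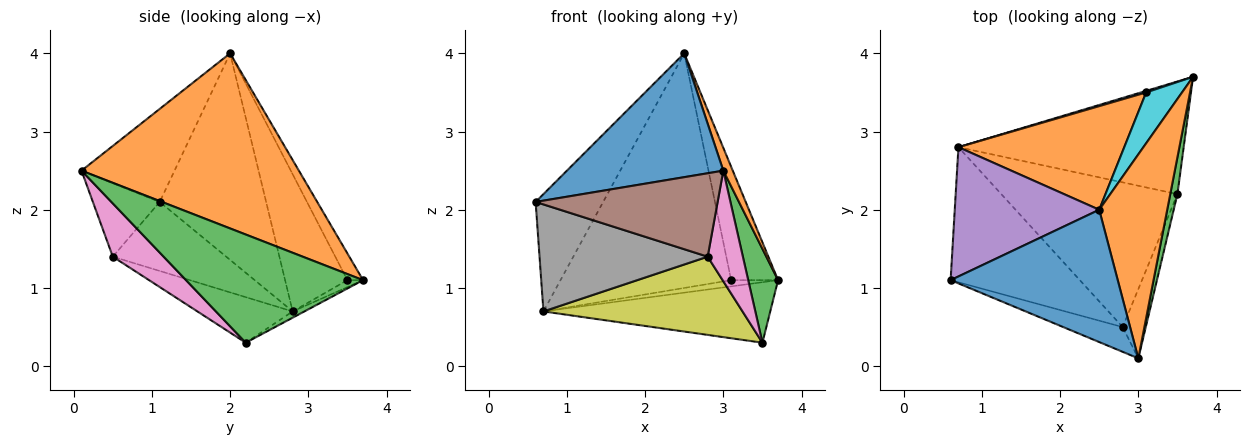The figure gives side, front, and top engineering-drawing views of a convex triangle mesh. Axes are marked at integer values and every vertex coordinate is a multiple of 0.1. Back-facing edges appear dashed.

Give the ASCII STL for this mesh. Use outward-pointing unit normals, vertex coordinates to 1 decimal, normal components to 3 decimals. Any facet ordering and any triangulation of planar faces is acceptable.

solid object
 facet normal -0.377 -0.633 0.676
  outer loop
   vertex 2.5 2.0 4.0
   vertex 0.6 1.1 2.1
   vertex 3.0 0.1 2.5
  endloop
 endfacet
 facet normal 0.931 -0.040 0.362
  outer loop
   vertex 2.5 2.0 4.0
   vertex 3.0 0.1 2.5
   vertex 3.7 3.7 1.1
  endloop
 endfacet
 facet normal 0.984 -0.166 0.065
  outer loop
   vertex 3.5 2.2 0.3
   vertex 3.7 3.7 1.1
   vertex 3.0 0.1 2.5
  endloop
 endfacet
 facet normal -0.024 0.473 -0.881
  outer loop
   vertex 0.7 2.8 0.7
   vertex 3.7 3.7 1.1
   vertex 3.5 2.2 0.3
  endloop
 endfacet
 facet normal -0.727 0.461 0.508
  outer loop
   vertex 0.7 2.8 0.7
   vertex 0.6 1.1 2.1
   vertex 2.5 2.0 4.0
  endloop
 endfacet
 facet normal -0.332 -0.904 -0.268
  outer loop
   vertex 2.8 0.5 1.4
   vertex 3.0 0.1 2.5
   vertex 0.6 1.1 2.1
  endloop
 endfacet
 facet normal 0.774 -0.536 -0.336
  outer loop
   vertex 2.8 0.5 1.4
   vertex 3.5 2.2 0.3
   vertex 3.0 0.1 2.5
  endloop
 endfacet
 facet normal -0.386 -0.573 -0.723
  outer loop
   vertex 2.8 0.5 1.4
   vertex 0.6 1.1 2.1
   vertex 0.7 2.8 0.7
  endloop
 endfacet
 facet normal -0.222 -0.464 -0.858
  outer loop
   vertex 2.8 0.5 1.4
   vertex 0.7 2.8 0.7
   vertex 3.5 2.2 0.3
  endloop
 endfacet
 facet normal -0.291 0.873 0.391
  outer loop
   vertex 3.1 3.5 1.1
   vertex 2.5 2.0 4.0
   vertex 3.7 3.7 1.1
  endloop
 endfacet
 facet normal -0.308 0.923 0.231
  outer loop
   vertex 3.1 3.5 1.1
   vertex 3.7 3.7 1.1
   vertex 0.7 2.8 0.7
  endloop
 endfacet
 facet normal -0.317 0.868 0.383
  outer loop
   vertex 3.1 3.5 1.1
   vertex 0.7 2.8 0.7
   vertex 2.5 2.0 4.0
  endloop
 endfacet
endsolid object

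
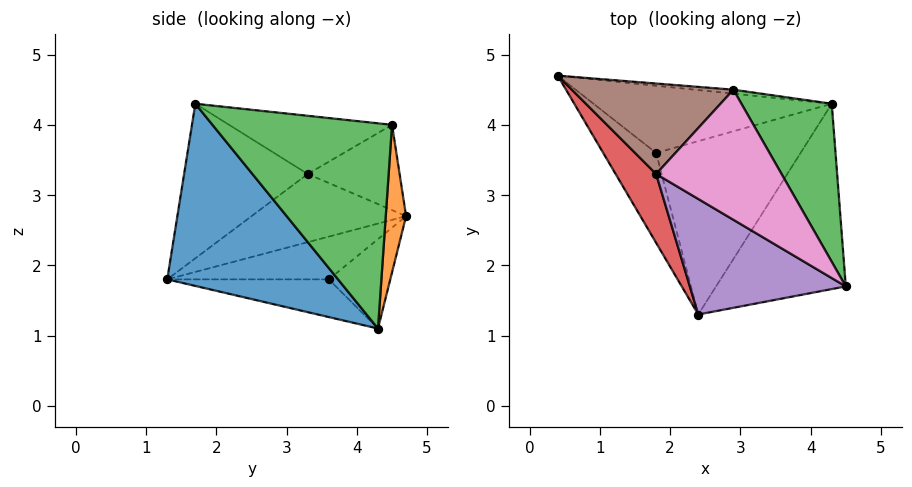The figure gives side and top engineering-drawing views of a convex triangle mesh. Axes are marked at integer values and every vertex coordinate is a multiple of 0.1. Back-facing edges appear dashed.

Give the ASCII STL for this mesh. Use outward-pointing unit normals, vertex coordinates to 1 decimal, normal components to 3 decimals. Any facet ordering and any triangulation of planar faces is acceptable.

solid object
 facet normal 0.683 -0.546 -0.486
  outer loop
   vertex 2.4 1.3 1.8
   vertex 4.3 4.3 1.1
   vertex 4.5 1.7 4.3
  endloop
 endfacet
 facet normal 0.092 0.995 -0.024
  outer loop
   vertex 2.9 4.5 4.0
   vertex 4.3 4.3 1.1
   vertex 0.4 4.7 2.7
  endloop
 endfacet
 facet normal 0.796 0.493 0.351
  outer loop
   vertex 2.9 4.5 4.0
   vertex 4.5 1.7 4.3
   vertex 4.3 4.3 1.1
  endloop
 endfacet
 facet normal -0.724 -0.540 0.430
  outer loop
   vertex 1.8 3.3 3.3
   vertex 0.4 4.7 2.7
   vertex 2.4 1.3 1.8
  endloop
 endfacet
 facet normal -0.565 -0.597 0.570
  outer loop
   vertex 1.8 3.3 3.3
   vertex 2.4 1.3 1.8
   vertex 4.5 1.7 4.3
  endloop
 endfacet
 facet normal -0.465 -0.088 0.881
  outer loop
   vertex 1.8 3.3 3.3
   vertex 2.9 4.5 4.0
   vertex 0.4 4.7 2.7
  endloop
 endfacet
 facet normal -0.417 -0.142 0.898
  outer loop
   vertex 1.8 3.3 3.3
   vertex 4.5 1.7 4.3
   vertex 2.9 4.5 4.0
  endloop
 endfacet
 facet normal -0.335 0.304 -0.892
  outer loop
   vertex 1.8 3.6 1.8
   vertex 0.4 4.7 2.7
   vertex 4.3 4.3 1.1
  endloop
 endfacet
 facet normal -0.620 -0.162 -0.767
  outer loop
   vertex 1.8 3.6 1.8
   vertex 2.4 1.3 1.8
   vertex 0.4 4.7 2.7
  endloop
 endfacet
 facet normal -0.252 -0.066 -0.966
  outer loop
   vertex 1.8 3.6 1.8
   vertex 4.3 4.3 1.1
   vertex 2.4 1.3 1.8
  endloop
 endfacet
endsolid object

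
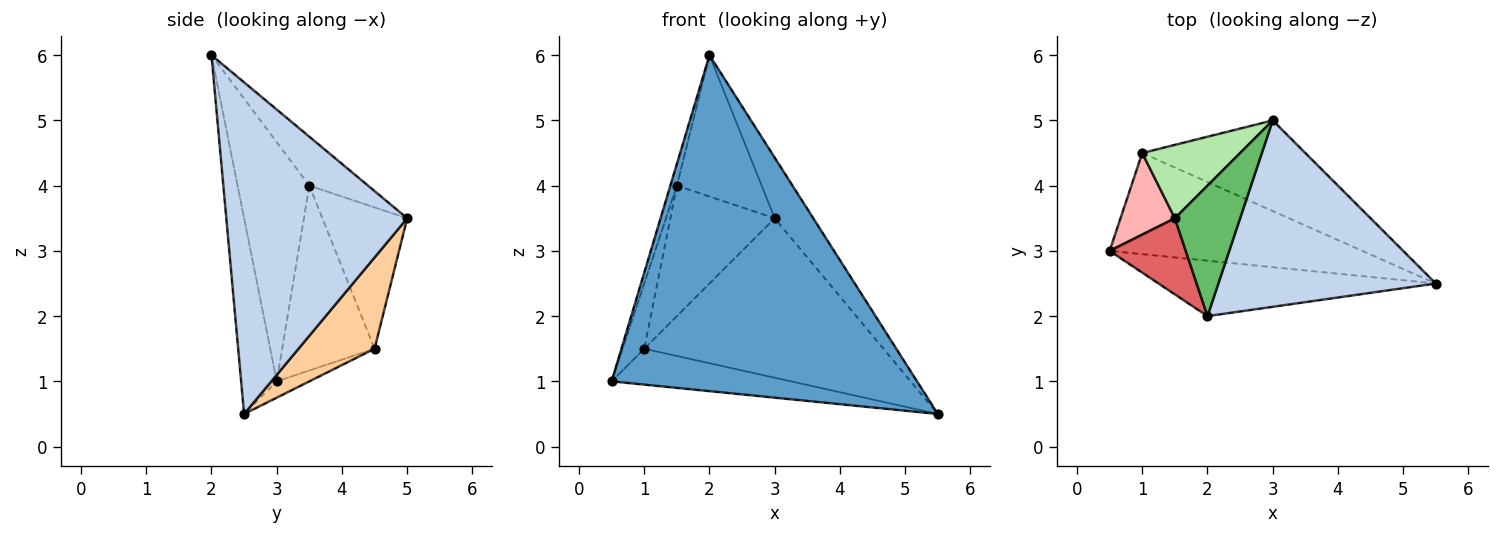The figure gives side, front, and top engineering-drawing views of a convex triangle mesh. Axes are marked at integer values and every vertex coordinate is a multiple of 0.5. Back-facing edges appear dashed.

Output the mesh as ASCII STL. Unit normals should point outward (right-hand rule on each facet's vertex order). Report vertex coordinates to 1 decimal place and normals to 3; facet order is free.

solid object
 facet normal -0.114 -0.980 -0.162
  outer loop
   vertex 2.0 2.0 6.0
   vertex 0.5 3.0 1.0
   vertex 5.5 2.5 0.5
  endloop
 endfacet
 facet normal 0.823 0.175 0.540
  outer loop
   vertex 2.0 2.0 6.0
   vertex 5.5 2.5 0.5
   vertex 3.0 5.0 3.5
  endloop
 endfacet
 facet normal -0.061 0.334 -0.941
  outer loop
   vertex 1.0 4.5 1.5
   vertex 5.5 2.5 0.5
   vertex 0.5 3.0 1.0
  endloop
 endfacet
 facet normal 0.267 0.838 -0.476
  outer loop
   vertex 1.0 4.5 1.5
   vertex 3.0 5.0 3.5
   vertex 5.5 2.5 0.5
  endloop
 endfacet
 facet normal -0.453 0.655 0.605
  outer loop
   vertex 1.5 3.5 4.0
   vertex 2.0 2.0 6.0
   vertex 3.0 5.0 3.5
  endloop
 endfacet
 facet normal -0.578 0.711 0.400
  outer loop
   vertex 1.5 3.5 4.0
   vertex 3.0 5.0 3.5
   vertex 1.0 4.5 1.5
  endloop
 endfacet
 facet normal -0.949 0.086 0.302
  outer loop
   vertex 1.5 3.5 4.0
   vertex 0.5 3.0 1.0
   vertex 2.0 2.0 6.0
  endloop
 endfacet
 facet normal -0.936 0.220 0.275
  outer loop
   vertex 1.5 3.5 4.0
   vertex 1.0 4.5 1.5
   vertex 0.5 3.0 1.0
  endloop
 endfacet
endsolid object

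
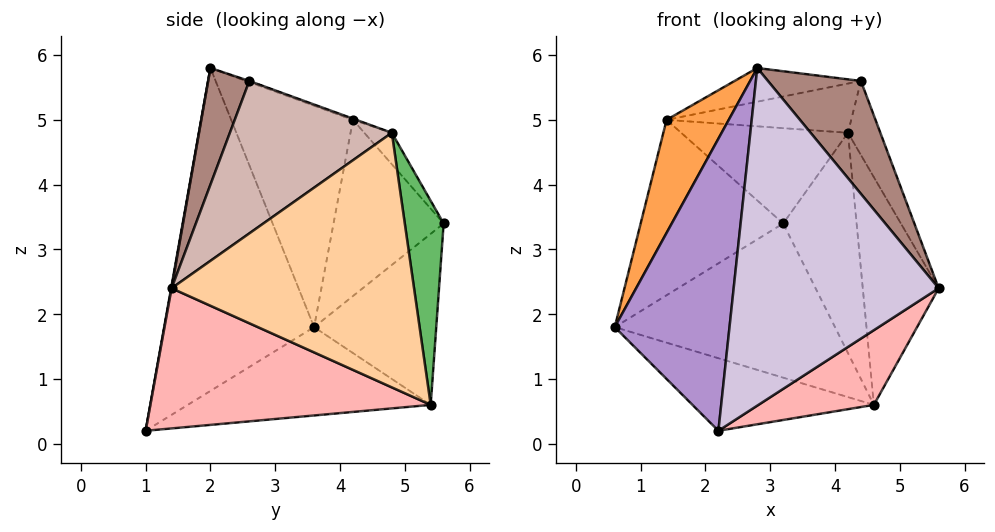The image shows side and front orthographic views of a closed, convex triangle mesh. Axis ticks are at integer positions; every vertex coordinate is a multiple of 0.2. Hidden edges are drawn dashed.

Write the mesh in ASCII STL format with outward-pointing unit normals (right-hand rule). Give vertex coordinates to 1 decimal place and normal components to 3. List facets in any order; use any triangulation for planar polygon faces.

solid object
 facet normal -0.464 0.836 -0.292
  outer loop
   vertex 4.6 5.4 0.6
   vertex 0.6 3.6 1.8
   vertex 3.2 5.6 3.4
  endloop
 endfacet
 facet normal -0.611 0.791 0.004
  outer loop
   vertex 1.4 4.2 5.0
   vertex 3.2 5.6 3.4
   vertex 0.6 3.6 1.8
  endloop
 endfacet
 facet normal -0.851 -0.435 0.294
  outer loop
   vertex 1.4 4.2 5.0
   vertex 0.6 3.6 1.8
   vertex 2.8 2.0 5.8
  endloop
 endfacet
 facet normal 0.946 0.296 0.132
  outer loop
   vertex 4.2 4.8 4.8
   vertex 5.6 1.4 2.4
   vertex 4.6 5.4 0.6
  endloop
 endfacet
 facet normal 0.461 0.871 0.168
  outer loop
   vertex 4.2 4.8 4.8
   vertex 4.6 5.4 0.6
   vertex 3.2 5.6 3.4
  endloop
 endfacet
 facet normal -0.135 0.816 0.562
  outer loop
   vertex 4.2 4.8 4.8
   vertex 3.2 5.6 3.4
   vertex 1.4 4.2 5.0
  endloop
 endfacet
 facet normal -0.394 0.294 -0.871
  outer loop
   vertex 2.2 1.0 0.2
   vertex 0.6 3.6 1.8
   vertex 4.6 5.4 0.6
  endloop
 endfacet
 facet normal 0.548 -0.226 -0.806
  outer loop
   vertex 2.2 1.0 0.2
   vertex 4.6 5.4 0.6
   vertex 5.6 1.4 2.4
  endloop
 endfacet
 facet normal -0.780 -0.597 0.190
  outer loop
   vertex 2.2 1.0 0.2
   vertex 2.8 2.0 5.8
   vertex 0.6 3.6 1.8
  endloop
 endfacet
 facet normal 0.002 -0.984 0.176
  outer loop
   vertex 2.2 1.0 0.2
   vertex 5.6 1.4 2.4
   vertex 2.8 2.0 5.8
  endloop
 endfacet
 facet normal 0.363 -0.820 0.443
  outer loop
   vertex 4.4 2.6 5.6
   vertex 2.8 2.0 5.8
   vertex 5.6 1.4 2.4
  endloop
 endfacet
 facet normal 0.941 0.188 0.282
  outer loop
   vertex 4.4 2.6 5.6
   vertex 5.6 1.4 2.4
   vertex 4.2 4.8 4.8
  endloop
 endfacet
 facet normal -0.009 0.337 0.942
  outer loop
   vertex 4.4 2.6 5.6
   vertex 1.4 4.2 5.0
   vertex 2.8 2.0 5.8
  endloop
 endfacet
 facet normal -0.006 0.341 0.940
  outer loop
   vertex 4.4 2.6 5.6
   vertex 4.2 4.8 4.8
   vertex 1.4 4.2 5.0
  endloop
 endfacet
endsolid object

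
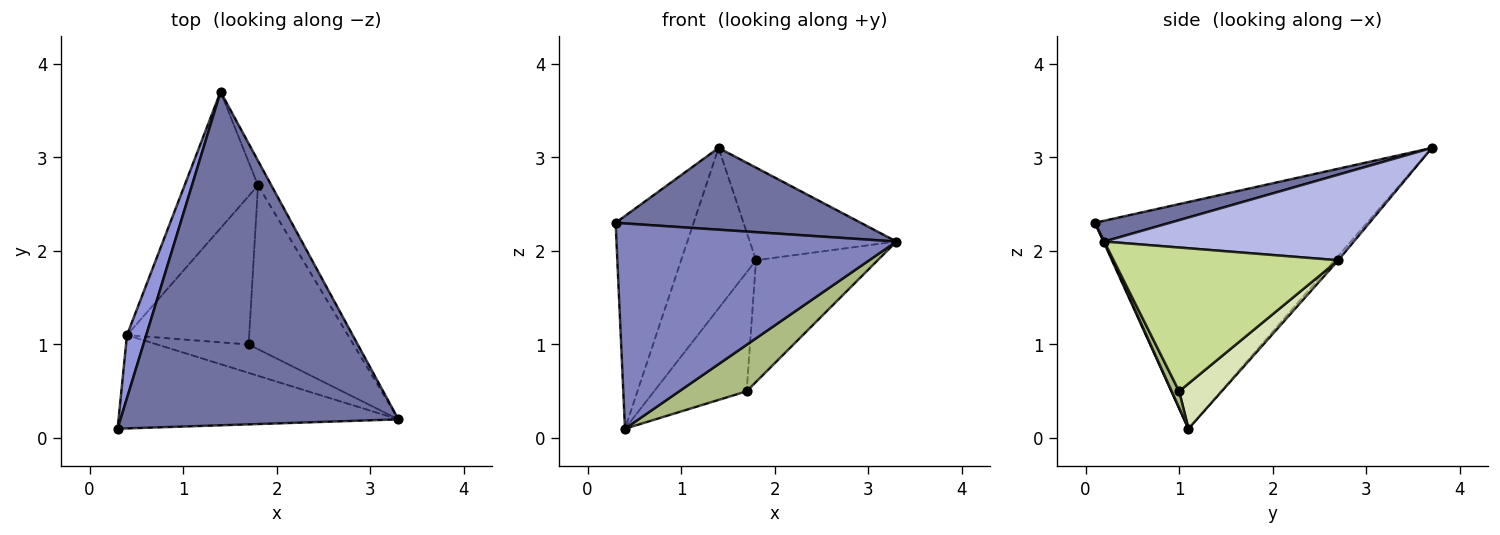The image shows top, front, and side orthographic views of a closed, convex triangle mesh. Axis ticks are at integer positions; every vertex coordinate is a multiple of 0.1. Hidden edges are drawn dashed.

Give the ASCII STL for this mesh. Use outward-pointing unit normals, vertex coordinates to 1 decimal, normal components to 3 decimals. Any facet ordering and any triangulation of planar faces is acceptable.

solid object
 facet normal 0.072 -0.237 0.969
  outer loop
   vertex 1.4 3.7 3.1
   vertex 0.3 0.1 2.3
   vertex 3.3 0.2 2.1
  endloop
 endfacet
 facet normal 0.003 -0.910 -0.414
  outer loop
   vertex 0.4 1.1 0.1
   vertex 3.3 0.2 2.1
   vertex 0.3 0.1 2.3
  endloop
 endfacet
 facet normal -0.958 0.275 0.081
  outer loop
   vertex 0.4 1.1 0.1
   vertex 0.3 0.1 2.3
   vertex 1.4 3.7 3.1
  endloop
 endfacet
 facet normal 0.854 0.502 -0.134
  outer loop
   vertex 1.8 2.7 1.9
   vertex 1.4 3.7 3.1
   vertex 3.3 0.2 2.1
  endloop
 endfacet
 facet normal -0.038 0.761 -0.647
  outer loop
   vertex 1.8 2.7 1.9
   vertex 0.4 1.1 0.1
   vertex 1.4 3.7 3.1
  endloop
 endfacet
 facet normal 0.094 -0.849 -0.519
  outer loop
   vertex 1.7 1.0 0.5
   vertex 3.3 0.2 2.1
   vertex 0.4 1.1 0.1
  endloop
 endfacet
 facet normal 0.740 0.401 -0.540
  outer loop
   vertex 1.7 1.0 0.5
   vertex 1.8 2.7 1.9
   vertex 3.3 0.2 2.1
  endloop
 endfacet
 facet normal 0.277 0.601 -0.750
  outer loop
   vertex 1.7 1.0 0.5
   vertex 0.4 1.1 0.1
   vertex 1.8 2.7 1.9
  endloop
 endfacet
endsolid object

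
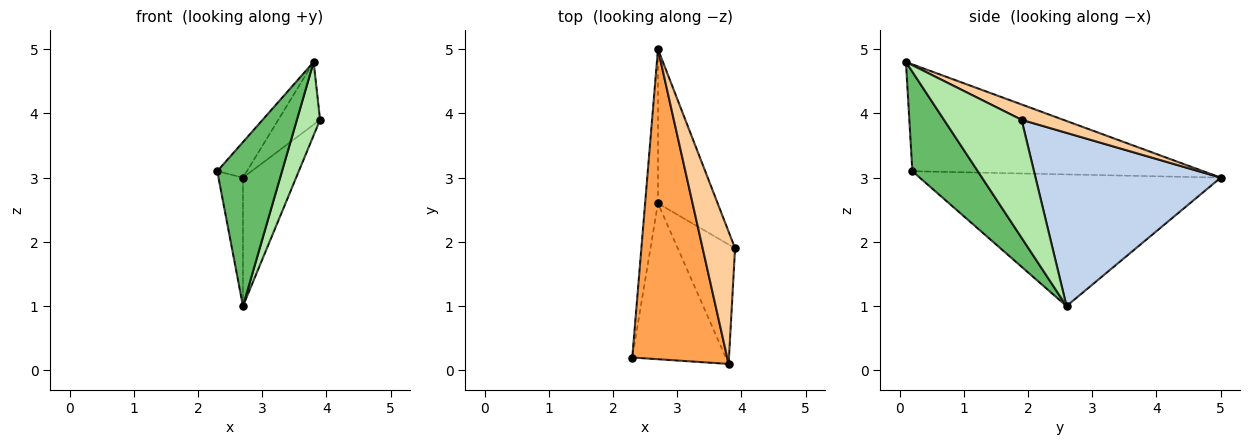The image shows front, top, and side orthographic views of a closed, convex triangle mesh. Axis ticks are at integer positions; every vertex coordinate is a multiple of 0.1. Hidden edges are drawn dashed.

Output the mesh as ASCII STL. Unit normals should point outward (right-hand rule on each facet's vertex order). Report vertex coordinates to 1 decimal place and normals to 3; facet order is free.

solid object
 facet normal -0.992 0.081 -0.097
  outer loop
   vertex 2.7 2.6 1.0
   vertex 2.3 0.2 3.1
   vertex 2.7 5.0 3.0
  endloop
 endfacet
 facet normal 0.912 0.262 -0.314
  outer loop
   vertex 2.7 2.6 1.0
   vertex 2.7 5.0 3.0
   vertex 3.9 1.9 3.9
  endloop
 endfacet
 facet normal -0.745 0.076 0.662
  outer loop
   vertex 3.8 0.1 4.8
   vertex 2.7 5.0 3.0
   vertex 2.3 0.2 3.1
  endloop
 endfacet
 facet normal 0.394 0.394 0.831
  outer loop
   vertex 3.8 0.1 4.8
   vertex 3.9 1.9 3.9
   vertex 2.7 5.0 3.0
  endloop
 endfacet
 facet normal 0.591 -0.585 -0.556
  outer loop
   vertex 3.8 0.1 4.8
   vertex 2.3 0.2 3.1
   vertex 2.7 2.6 1.0
  endloop
 endfacet
 facet normal 0.869 -0.259 -0.422
  outer loop
   vertex 3.8 0.1 4.8
   vertex 2.7 2.6 1.0
   vertex 3.9 1.9 3.9
  endloop
 endfacet
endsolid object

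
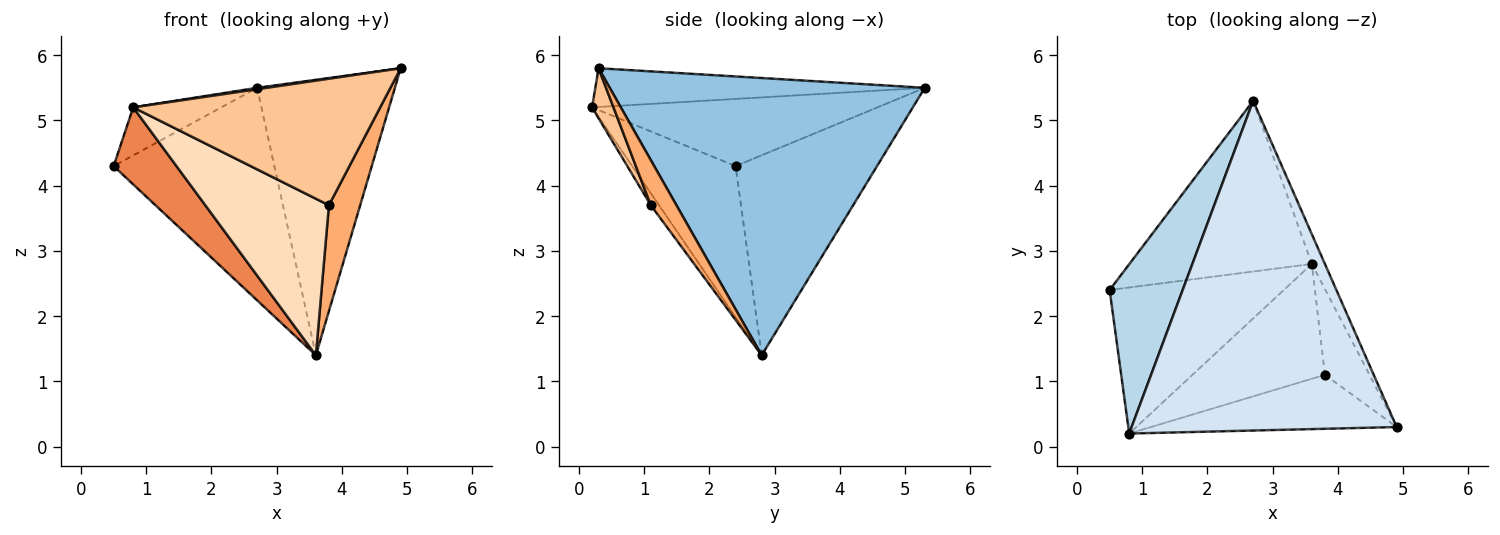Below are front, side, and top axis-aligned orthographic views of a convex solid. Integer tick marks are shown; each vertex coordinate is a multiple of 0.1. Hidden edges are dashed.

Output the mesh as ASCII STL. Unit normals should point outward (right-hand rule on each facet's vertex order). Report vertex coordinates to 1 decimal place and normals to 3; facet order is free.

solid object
 facet normal -0.566 0.643 -0.516
  outer loop
   vertex 3.6 2.8 1.4
   vertex 0.5 2.4 4.3
   vertex 2.7 5.3 5.5
  endloop
 endfacet
 facet normal 0.915 0.400 -0.043
  outer loop
   vertex 3.6 2.8 1.4
   vertex 2.7 5.3 5.5
   vertex 4.9 0.3 5.8
  endloop
 endfacet
 facet normal -0.663 0.204 0.721
  outer loop
   vertex 0.8 0.2 5.2
   vertex 2.7 5.3 5.5
   vertex 0.5 2.4 4.3
  endloop
 endfacet
 facet normal -0.145 -0.004 0.989
  outer loop
   vertex 0.8 0.2 5.2
   vertex 4.9 0.3 5.8
   vertex 2.7 5.3 5.5
  endloop
 endfacet
 facet normal -0.609 -0.370 -0.702
  outer loop
   vertex 0.8 0.2 5.2
   vertex 0.5 2.4 4.3
   vertex 3.6 2.8 1.4
  endloop
 endfacet
 facet normal 0.537 -0.655 -0.531
  outer loop
   vertex 3.8 1.1 3.7
   vertex 3.6 2.8 1.4
   vertex 4.9 0.3 5.8
  endloop
 endfacet
 facet normal 0.080 -0.917 -0.391
  outer loop
   vertex 3.8 1.1 3.7
   vertex 4.9 0.3 5.8
   vertex 0.8 0.2 5.2
  endloop
 endfacet
 facet normal -0.054 -0.805 -0.591
  outer loop
   vertex 3.8 1.1 3.7
   vertex 0.8 0.2 5.2
   vertex 3.6 2.8 1.4
  endloop
 endfacet
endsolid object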